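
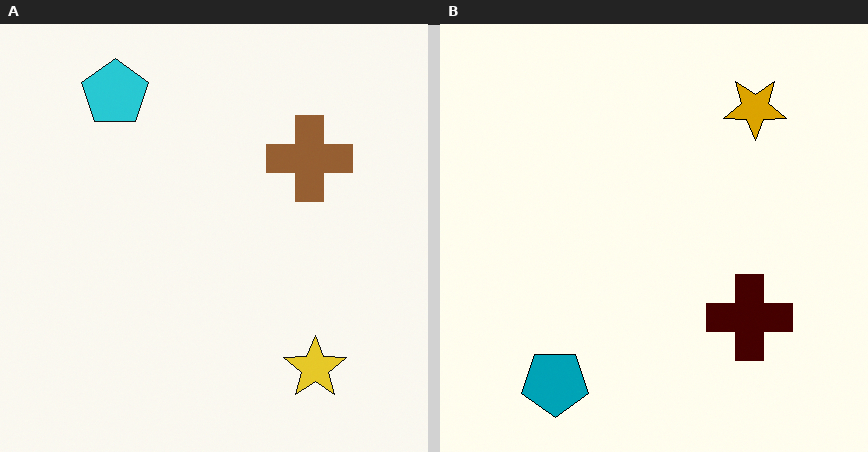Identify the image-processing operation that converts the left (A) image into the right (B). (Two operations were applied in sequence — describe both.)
This is the original image given much higher contrast, then flipped vertically (top ↔ bottom).

Tones are pushed away from mid-grey across the whole image — a global contrast change. The cyan pentagon is in the top-left of the left (A) image and the bottom-left of the right (B) — shapes on opposite sides of the horizontal midline have swapped in a mirror flip.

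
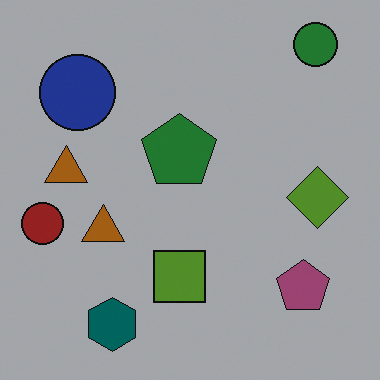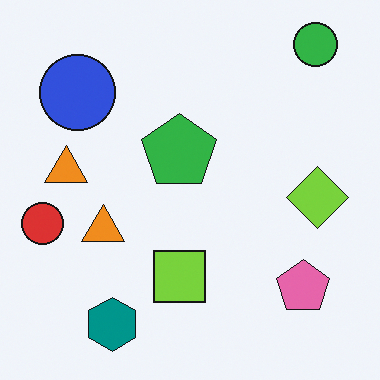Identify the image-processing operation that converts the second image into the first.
The transformation is: substantially darkened.

Every pixel — background and shapes alike — is uniformly darkened.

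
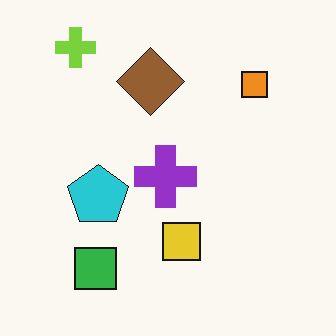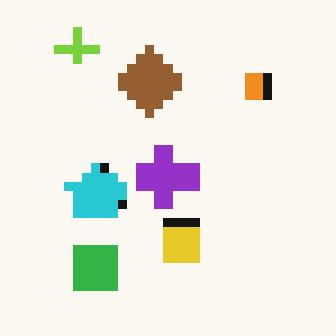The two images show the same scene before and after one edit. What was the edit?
The transformation is: coarsely pixelated.

Shapes are reduced to large square blocks; fine edges and outlines are lost — a downscale-then-upscale (mosaic) effect.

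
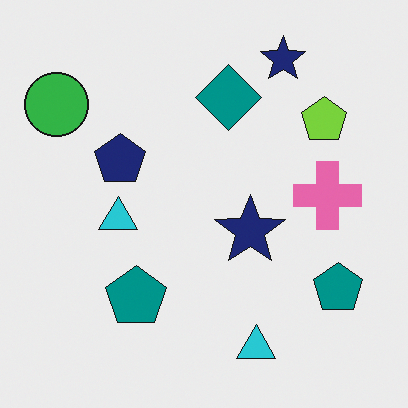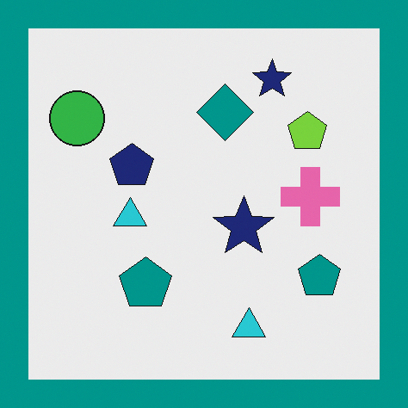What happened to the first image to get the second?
The transformation is: framed with a teal border.

A solid teal frame runs around the edge of the second image, with the content slightly shrunk inside it.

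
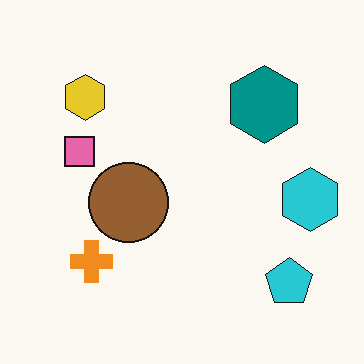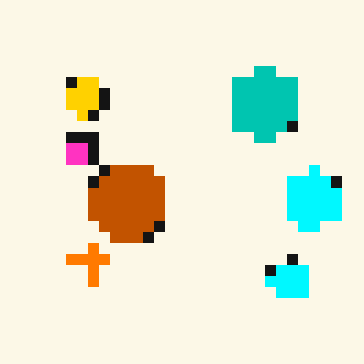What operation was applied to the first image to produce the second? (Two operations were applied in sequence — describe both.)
This is the original image coarsely pixelated, then made much more vivid (saturation change).

Shapes are reduced to large square blocks; fine edges and outlines are lost — a downscale-then-upscale (mosaic) effect. All colors are more vivid — a global saturation change.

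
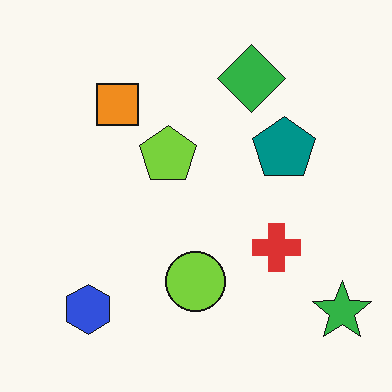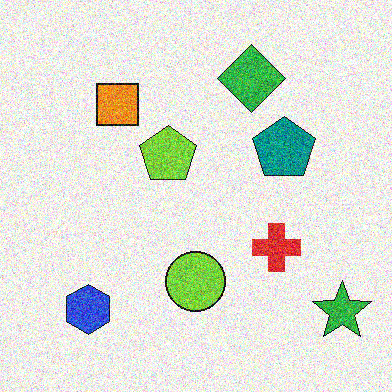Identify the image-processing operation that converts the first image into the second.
It was degraded with strong gaussian noise.

Random speckle covers the whole image, including the flat background.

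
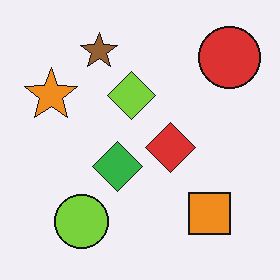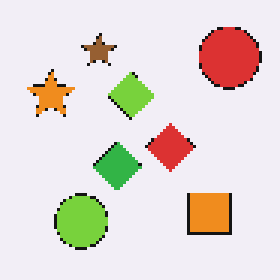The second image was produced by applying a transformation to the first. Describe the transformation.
The second image is the first lightly pixelated (a mild mosaic effect).

Shapes are reduced to large square blocks; fine edges and outlines are lost — a downscale-then-upscale (mosaic) effect.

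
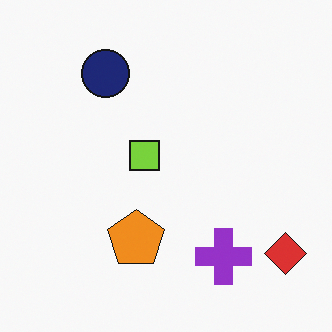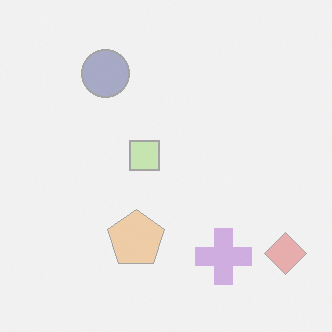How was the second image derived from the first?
Given much lower contrast.

Tones are pushed toward mid-grey across the whole image — a global contrast change.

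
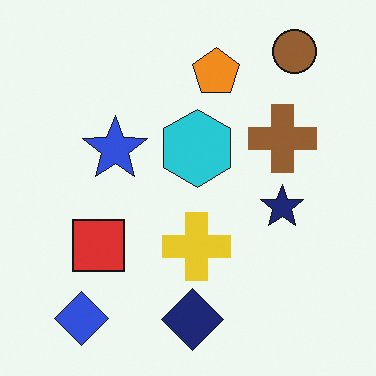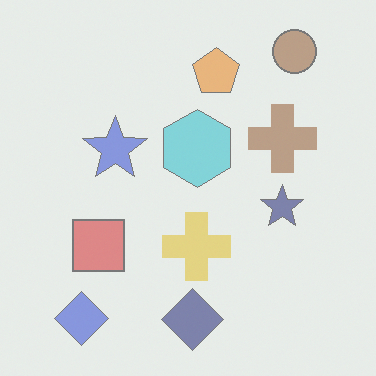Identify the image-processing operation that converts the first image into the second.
The second image is the first washed out (contrast reduced).

Tones are pushed toward mid-grey across the whole image — a global contrast change.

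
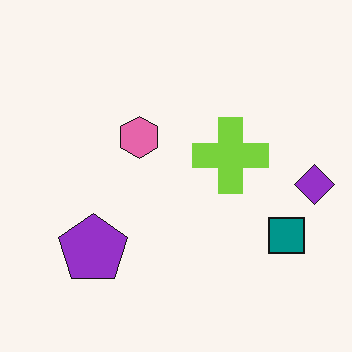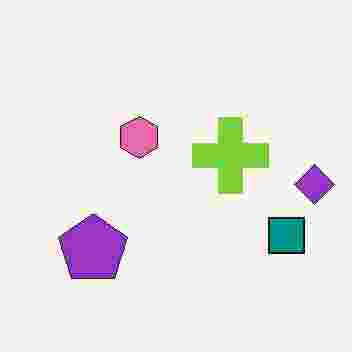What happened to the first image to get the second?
It was degraded with heavy JPEG compression.

Blocky 8×8 compression artifacts appear around shape edges and the flat background shows ringing — characteristic JPEG degradation.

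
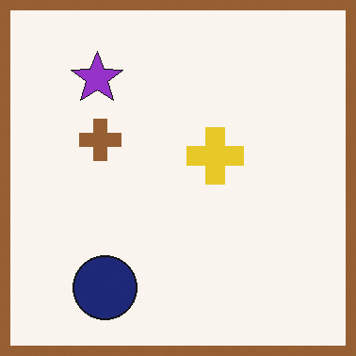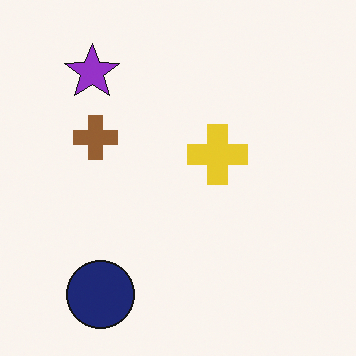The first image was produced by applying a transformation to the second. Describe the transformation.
The first image is the second framed with a brown border.

A solid brown frame runs around the edge of the first image, with the content slightly shrunk inside it.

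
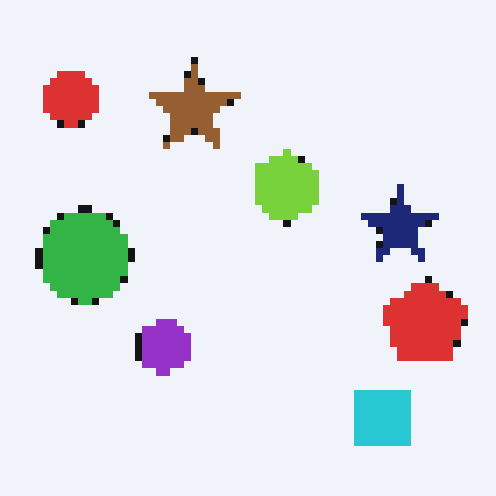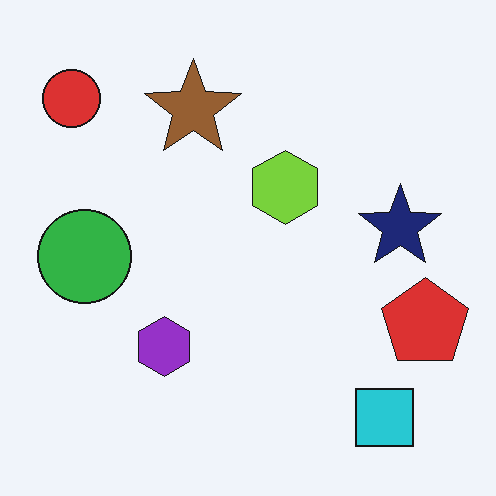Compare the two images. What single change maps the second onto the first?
It was pixelated into visible square blocks.

Shapes are reduced to large square blocks; fine edges and outlines are lost — a downscale-then-upscale (mosaic) effect.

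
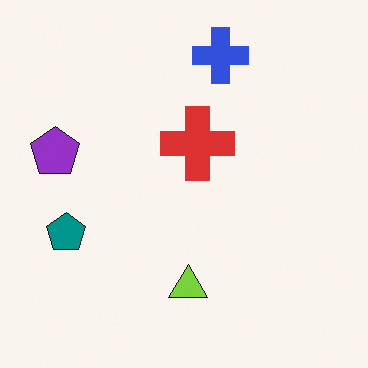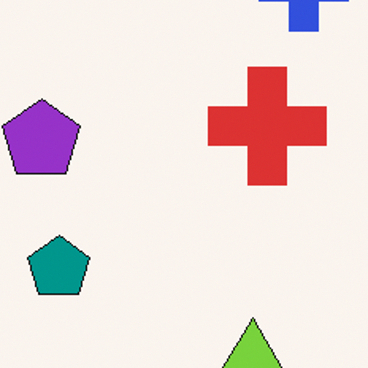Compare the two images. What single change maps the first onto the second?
It was cropped slightly and scaled back up.

The visible shapes are larger and the field of view is narrower; shapes near the original edges may be partly or wholly outside the frame — a crop-and-rescale.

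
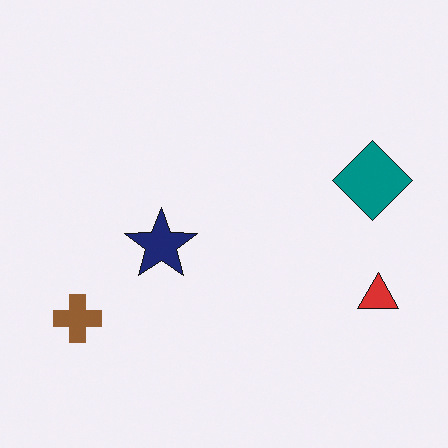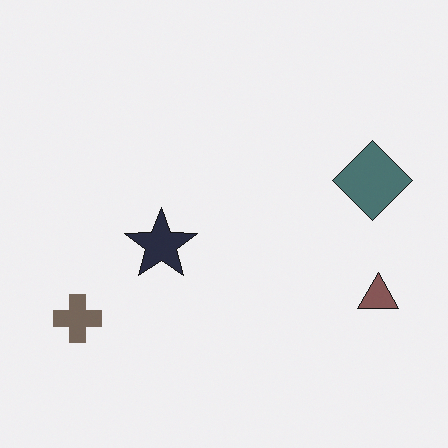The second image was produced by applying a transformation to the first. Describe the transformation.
The second image is the first heavily desaturated.

All colors are more muted and greyish — a global saturation change.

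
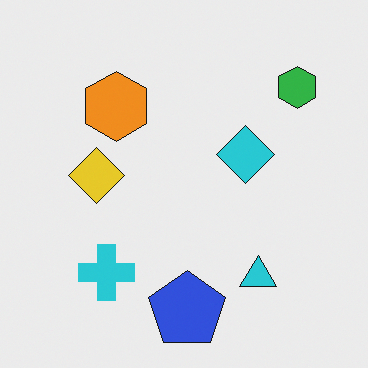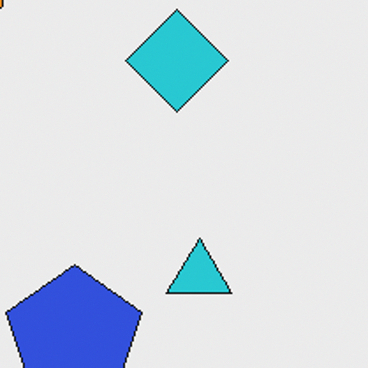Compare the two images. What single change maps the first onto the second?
The image was cropped tightly and scaled back up.

The visible shapes are larger and the field of view is narrower; shapes near the original edges may be partly or wholly outside the frame — a crop-and-rescale.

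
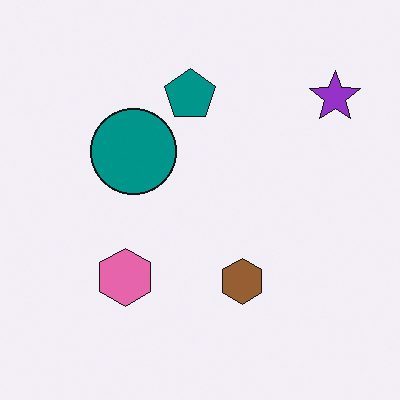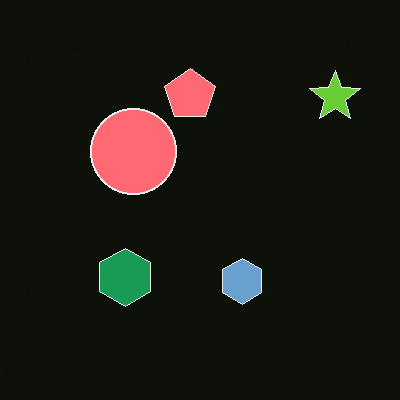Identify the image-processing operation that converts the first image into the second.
The image was color-inverted (negative).

The light background has become dark and every shape's color is its complement — a photographic negative.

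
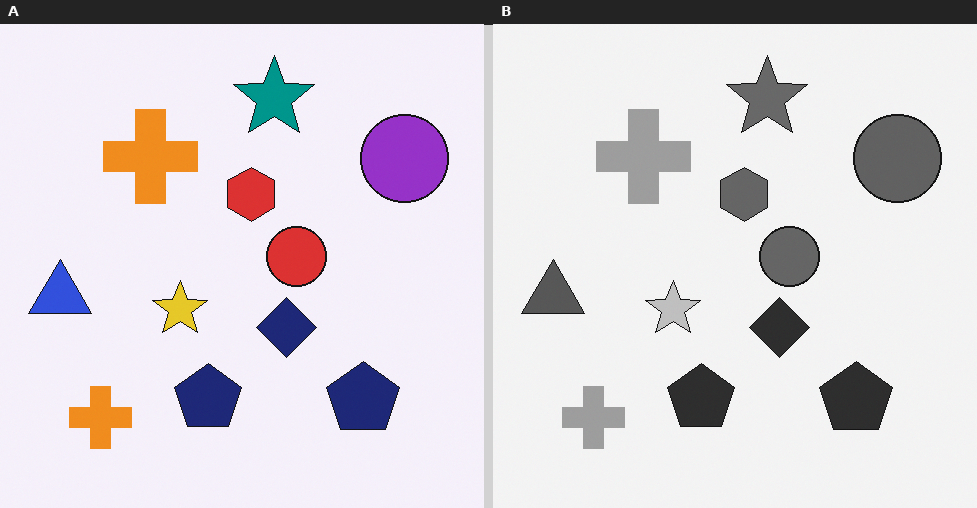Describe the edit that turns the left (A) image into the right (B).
This is the original image converted to grayscale.

All color is removed — every shape is now a shade of grey.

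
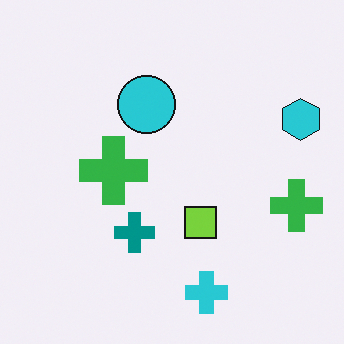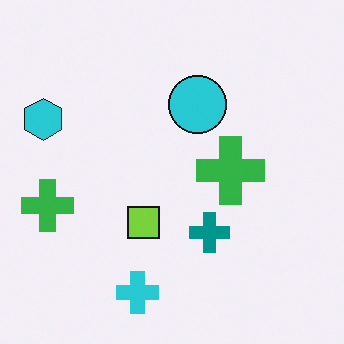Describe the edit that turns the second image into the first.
It was flipped horizontally (left ↔ right).

The cyan hexagon is in the left of the second image and the right of the first — shapes on opposite sides of the vertical midline have swapped in a mirror flip.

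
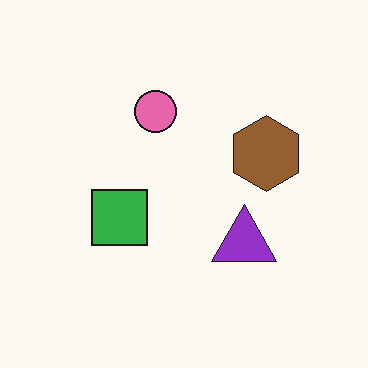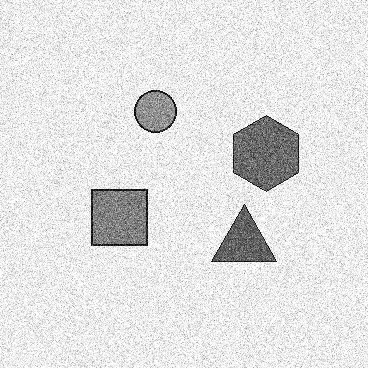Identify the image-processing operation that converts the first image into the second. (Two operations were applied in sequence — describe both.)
The second image is the first degraded with heavy additive noise, then converted to grayscale.

Random speckle covers the whole image, including the flat background. All color is removed — every shape is now a shade of grey.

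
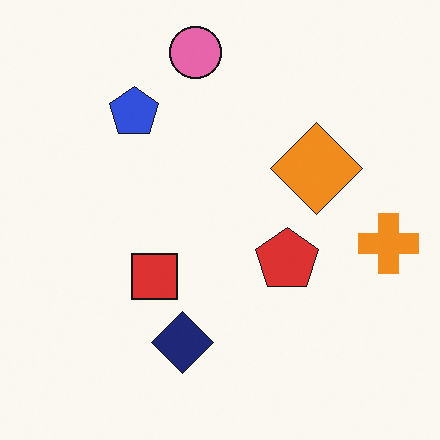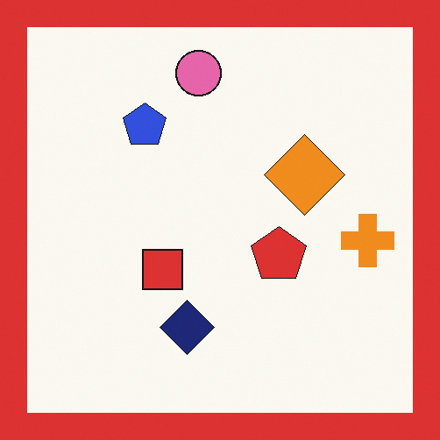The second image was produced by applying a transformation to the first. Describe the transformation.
The transformation is: framed with a red border.

A solid red frame runs around the edge of the second image, with the content slightly shrunk inside it.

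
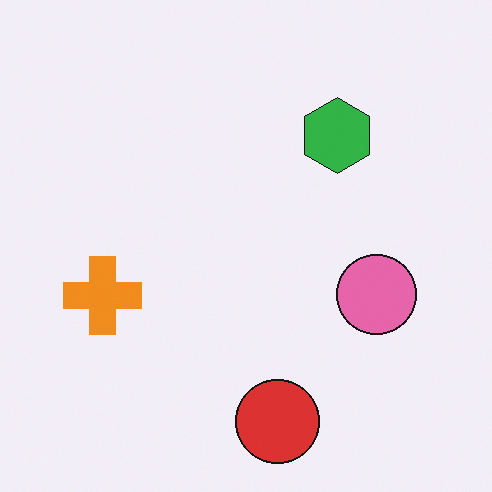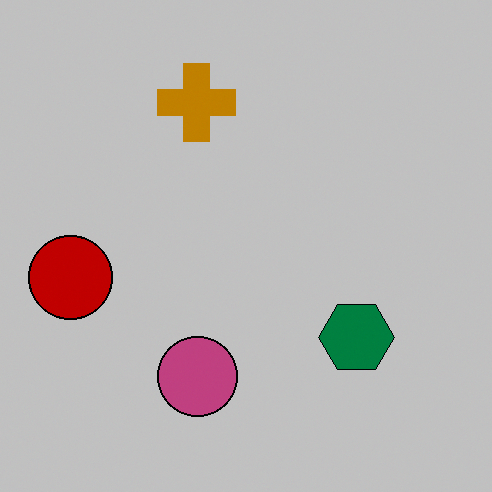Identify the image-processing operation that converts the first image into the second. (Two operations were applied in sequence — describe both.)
The image was rotated 90° clockwise, then heavily posterized to just a handful of flat colors.

The red circle sits in the bottom of the first image and the left of the second — consistent with a whole-image 90° clockwise rotation. Each flat color has snapped to a coarser quantized level — most visibly, the near-white background has dropped to a flat grey.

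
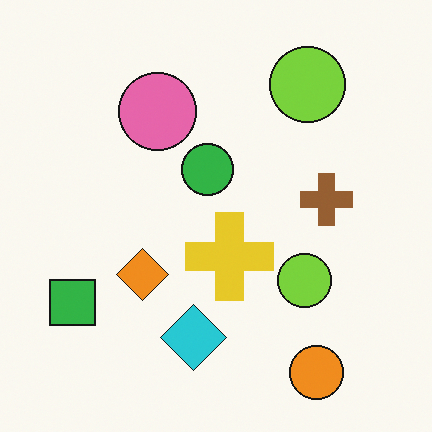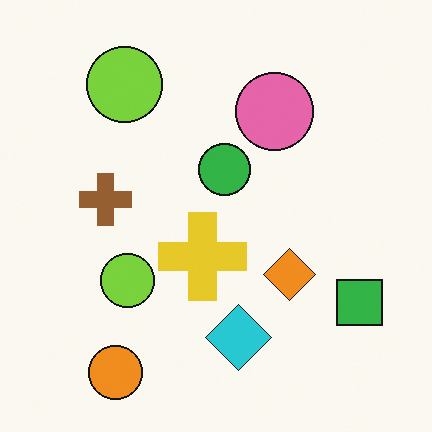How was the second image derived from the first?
It was flipped horizontally (left ↔ right).

The green square is in the bottom-left of the first image and the bottom-right of the second — shapes on opposite sides of the vertical midline have swapped in a mirror flip.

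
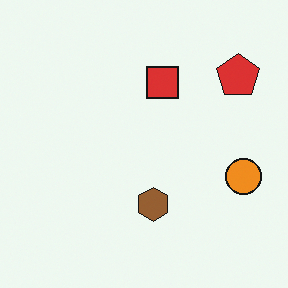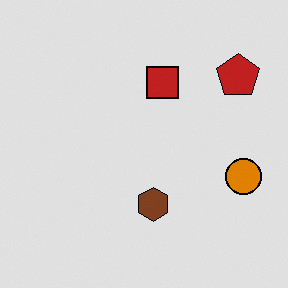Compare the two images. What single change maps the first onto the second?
The transformation is: posterized to a reduced palette.

Each flat color has snapped to a coarser quantized level — most visibly, the near-white background has dropped to a flat grey.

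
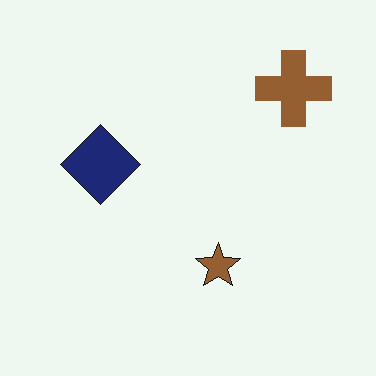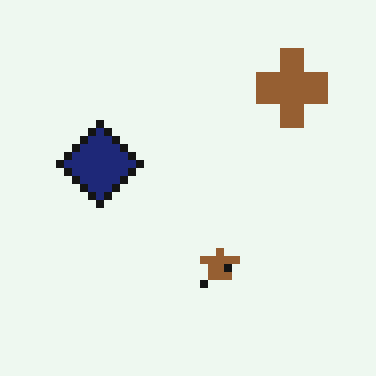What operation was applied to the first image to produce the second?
The second image is the first moderately pixelated.

Shapes are reduced to large square blocks; fine edges and outlines are lost — a downscale-then-upscale (mosaic) effect.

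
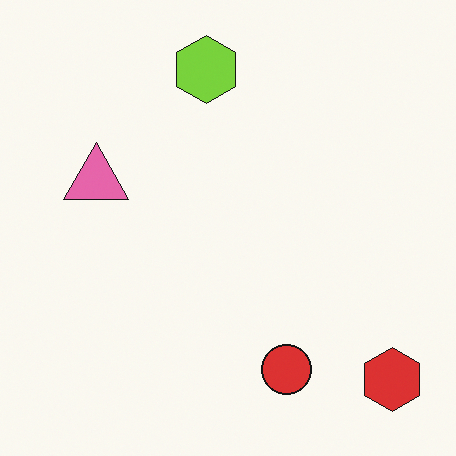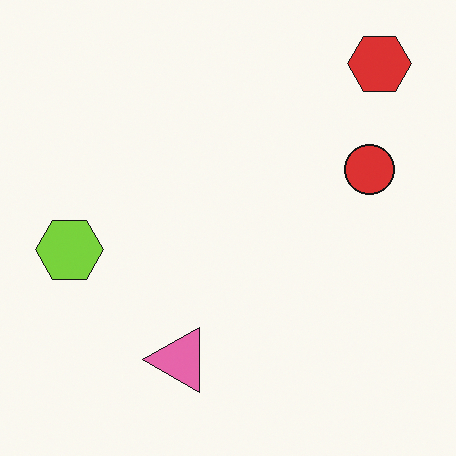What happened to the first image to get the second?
It was rotated 90° counter-clockwise.

The red hexagon sits in the bottom-right of the first image and the top-right of the second — consistent with a whole-image 90° counter-clockwise rotation.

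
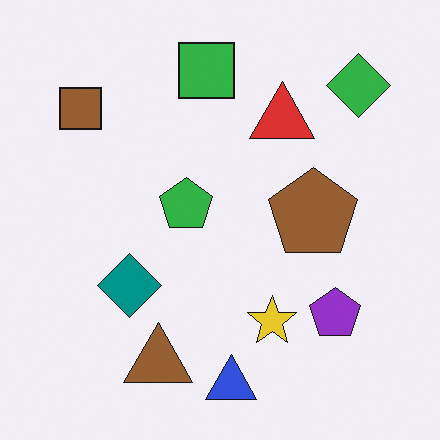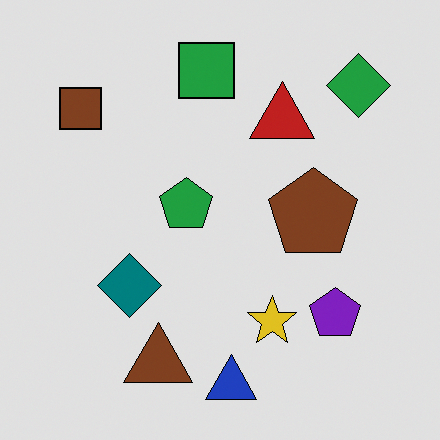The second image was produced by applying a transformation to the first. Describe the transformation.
It was posterized to a reduced palette.

Each flat color has snapped to a coarser quantized level — most visibly, the near-white background has dropped to a flat grey.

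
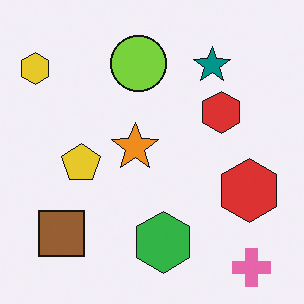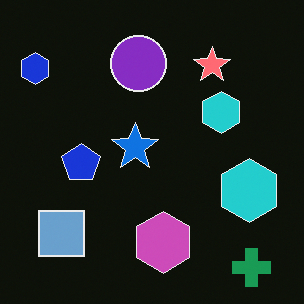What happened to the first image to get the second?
The image was color-inverted (negative).

The light background has become dark and every shape's color is its complement — a photographic negative.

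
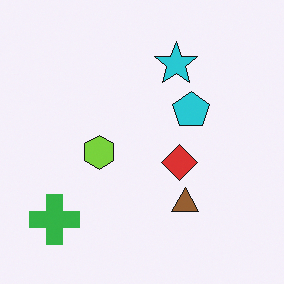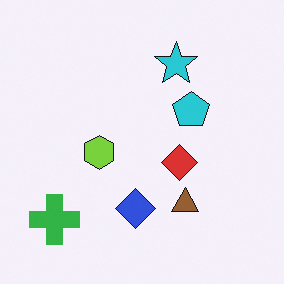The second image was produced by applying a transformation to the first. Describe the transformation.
This is the original image overlaid with an additional blue diamond.

A blue diamond appears in the second image that is absent from the first.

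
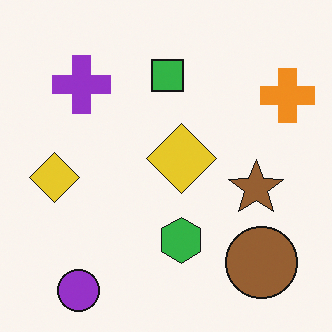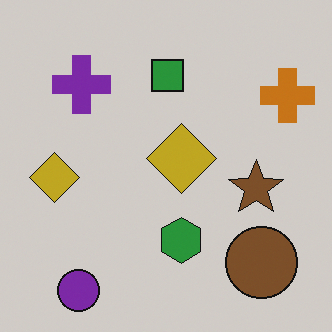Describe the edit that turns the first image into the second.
This is the original image darkened a little.

Every pixel — background and shapes alike — is uniformly darkened.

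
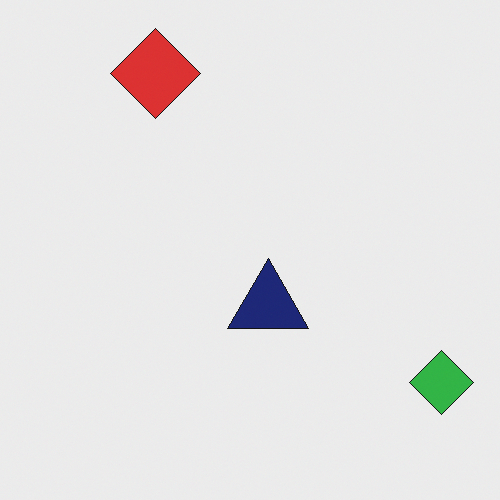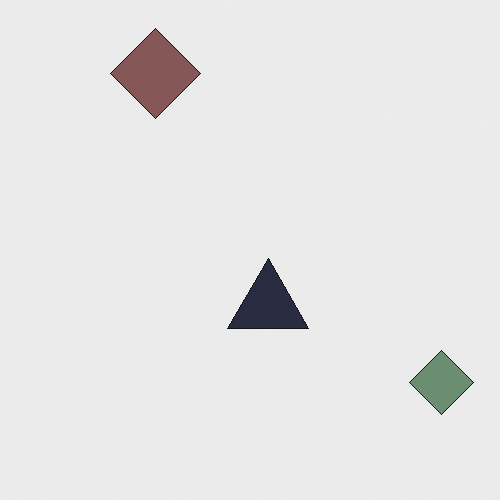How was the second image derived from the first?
The transformation is: heavily desaturated.

All colors are more muted and greyish — a global saturation change.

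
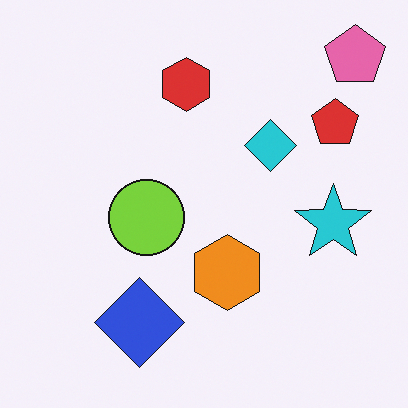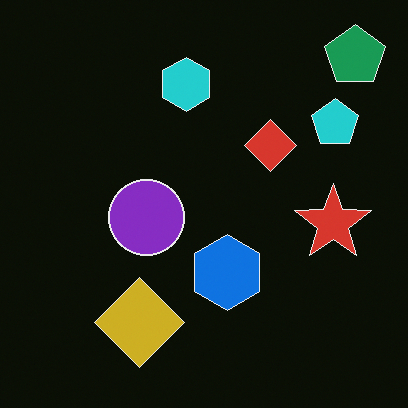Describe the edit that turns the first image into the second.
The transformation is: color-inverted (negative).

The light background has become dark and every shape's color is its complement — a photographic negative.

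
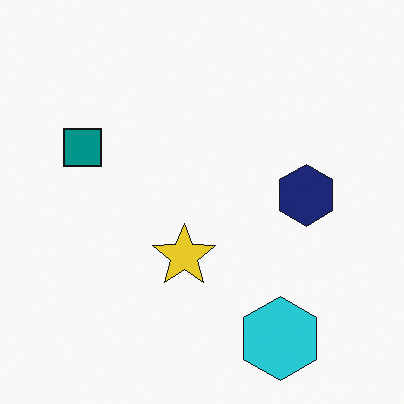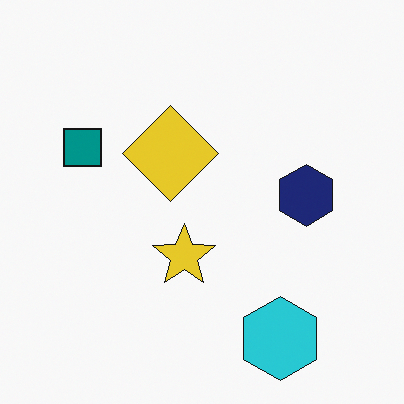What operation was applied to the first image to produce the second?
It was overlaid with an additional yellow diamond.

A yellow diamond appears in the second image that is absent from the first.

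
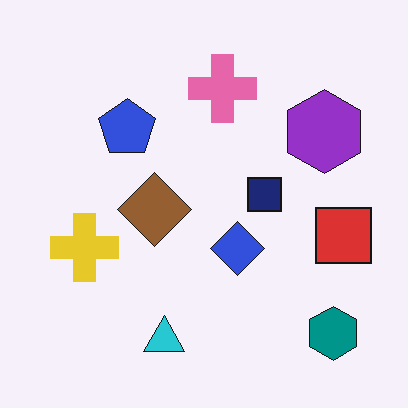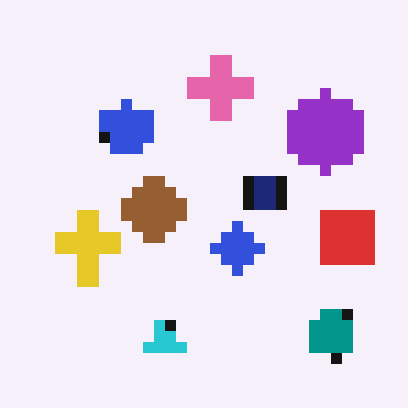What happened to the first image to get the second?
Heavily pixelated into large blocks.

Shapes are reduced to large square blocks; fine edges and outlines are lost — a downscale-then-upscale (mosaic) effect.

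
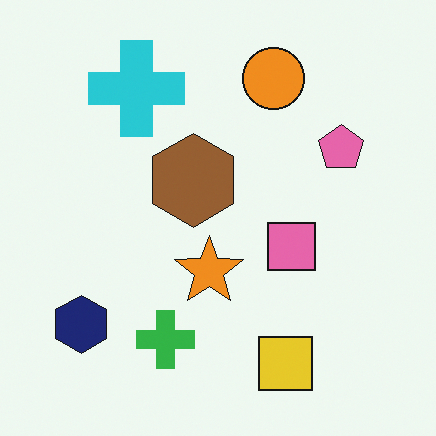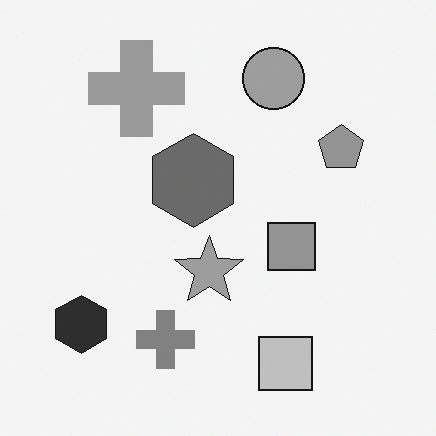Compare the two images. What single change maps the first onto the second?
Converted to grayscale.

All color is removed — every shape is now a shade of grey.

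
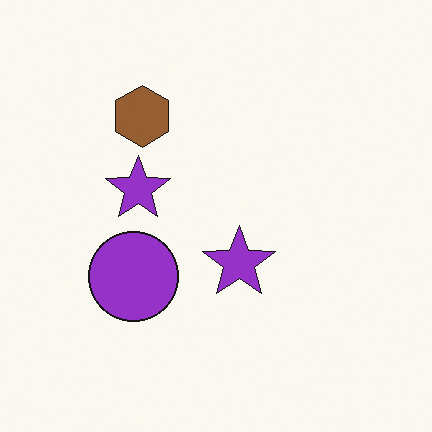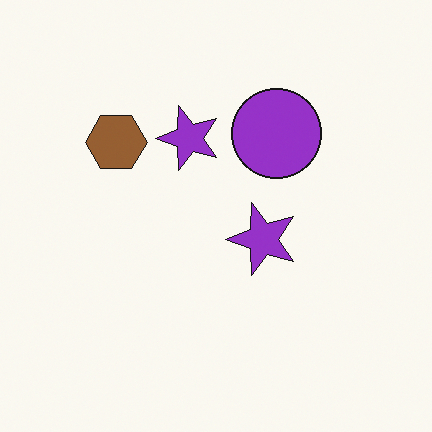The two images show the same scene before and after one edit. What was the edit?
The second image is the first transposed (reflected across the top-left ↔ bottom-right diagonal).

Shapes have swapped their row and column positions — what was in the top-right is now in the bottom-left — a diagonal reflection.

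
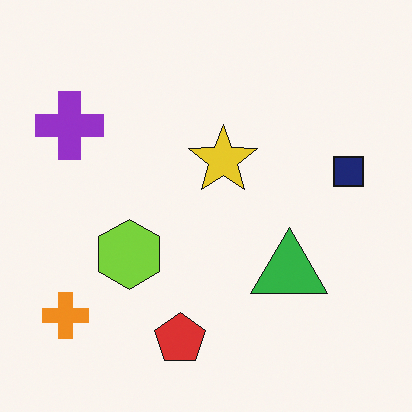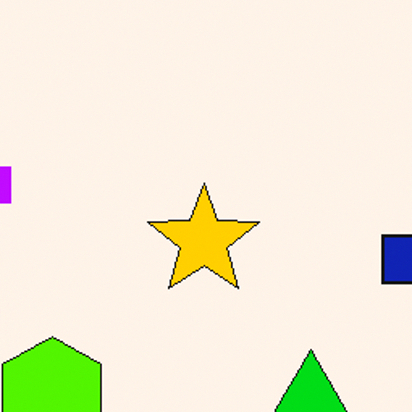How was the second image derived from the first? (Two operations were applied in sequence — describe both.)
The transformation is: cropped to a modestly smaller region and rescaled, then heavily oversaturated.

The visible shapes are larger and the field of view is narrower; shapes near the original edges may be partly or wholly outside the frame — a crop-and-rescale. All colors are more vivid — a global saturation change.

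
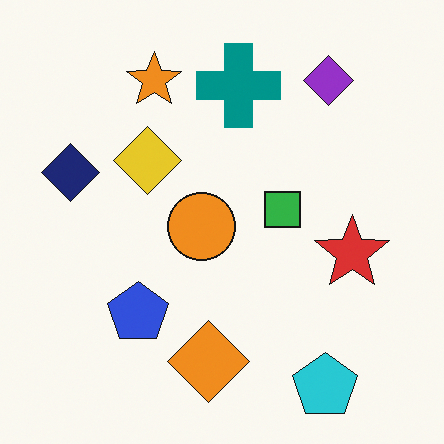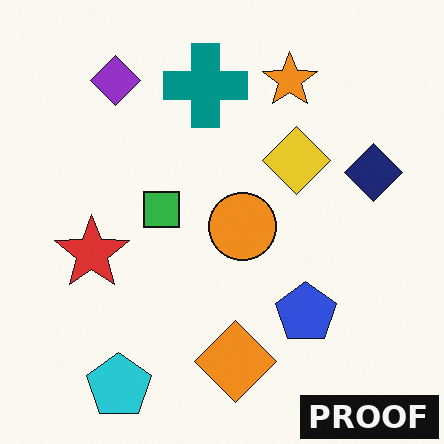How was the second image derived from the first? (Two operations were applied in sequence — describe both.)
Flipped horizontally (left ↔ right), then watermarked with the text "PROOF" in the lower-right corner.

The navy diamond is in the left of the first image and the right of the second — shapes on opposite sides of the vertical midline have swapped in a mirror flip. A dark label reading "PROOF" appears in the lower-right corner.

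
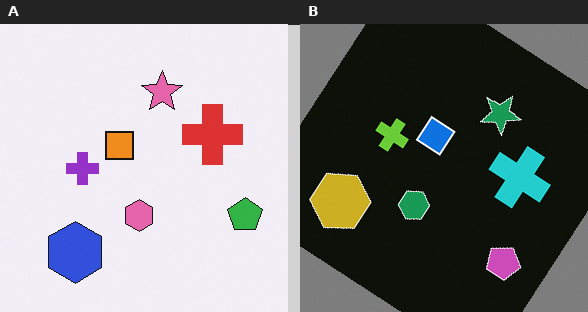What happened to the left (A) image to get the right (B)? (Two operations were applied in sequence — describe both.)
Rotated clockwise by a large amount — several tens of degrees, then color-inverted (negative).

Every shape is tilted by the same angle and the image corners show triangular fill wedges — a whole-image rotation by a non-right angle. The light background has become dark and every shape's color is its complement — a photographic negative.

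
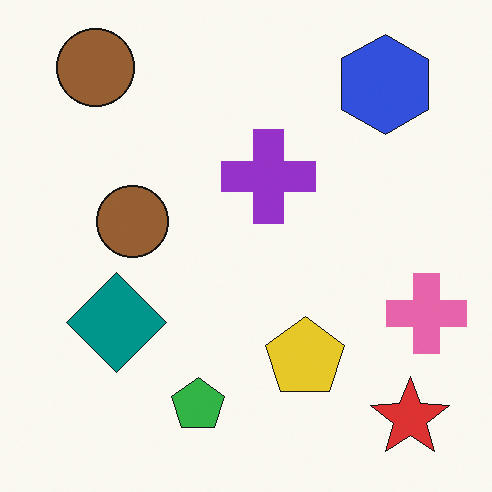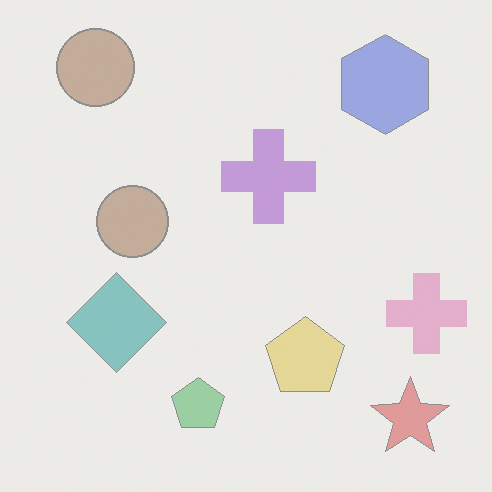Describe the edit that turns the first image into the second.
The second image is the first given much lower contrast.

Tones are pushed toward mid-grey across the whole image — a global contrast change.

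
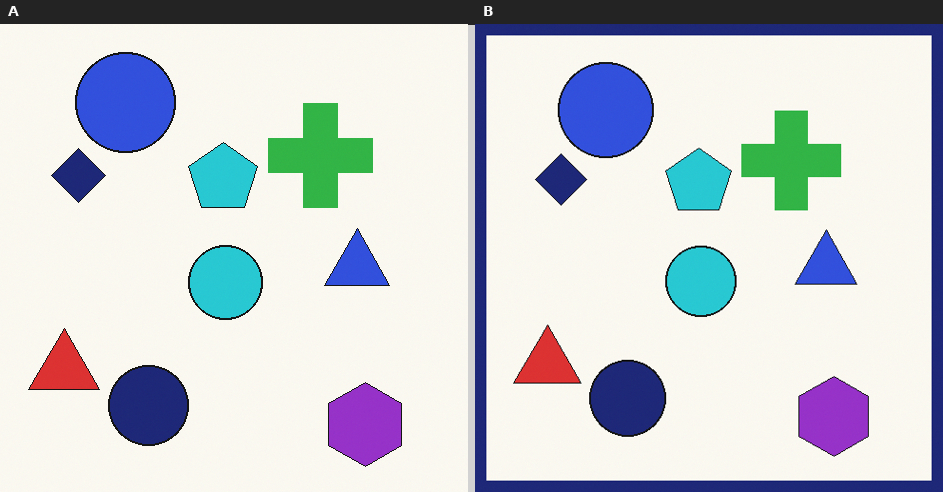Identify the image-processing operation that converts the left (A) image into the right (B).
This is the original image framed with a navy border.

A solid navy frame runs around the edge of the right (B) image, with the content slightly shrunk inside it.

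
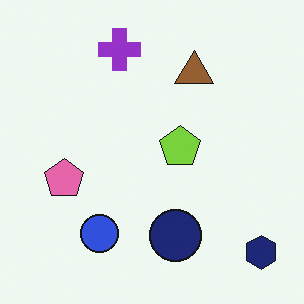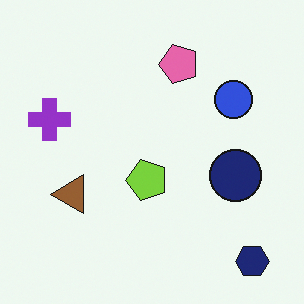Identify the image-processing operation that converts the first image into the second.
This is the original image transposed (reflected across the top-left ↔ bottom-right diagonal).

Shapes have swapped their row and column positions — what was in the top-right is now in the bottom-left — a diagonal reflection.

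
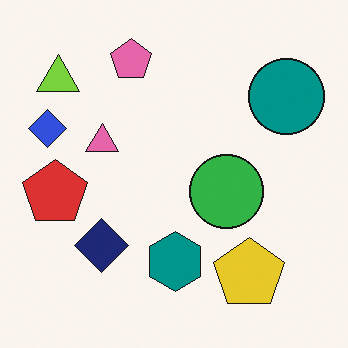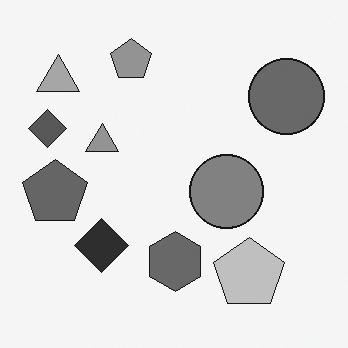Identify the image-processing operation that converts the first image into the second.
The second image is the first converted to grayscale.

All color is removed — every shape is now a shade of grey.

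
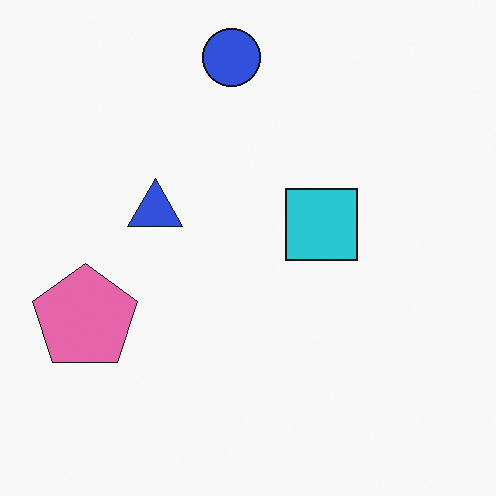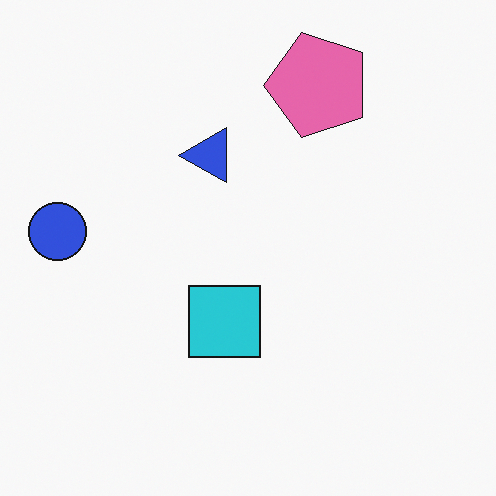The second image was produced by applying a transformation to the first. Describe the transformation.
The second image is the first transposed (reflected across the top-left ↔ bottom-right diagonal).

Shapes have swapped their row and column positions — what was in the top-right is now in the bottom-left — a diagonal reflection.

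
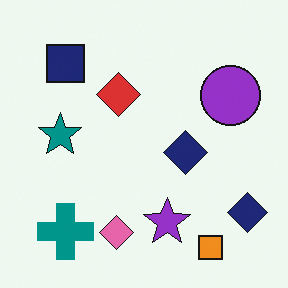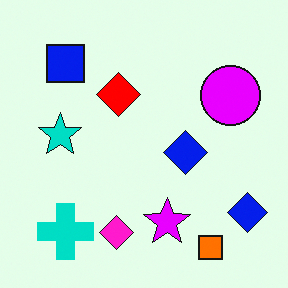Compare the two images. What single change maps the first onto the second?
The transformation is: made much more vivid (saturation change).

All colors are more vivid — a global saturation change.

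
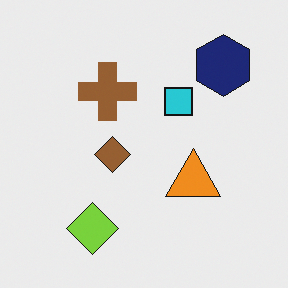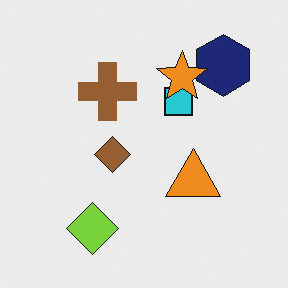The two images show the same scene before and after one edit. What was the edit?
This is the original image overlaid with an additional orange star.

An orange star appears in the second image that is absent from the first.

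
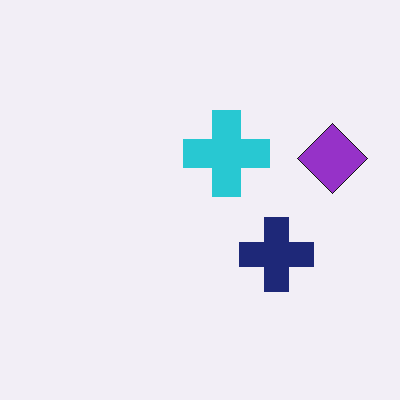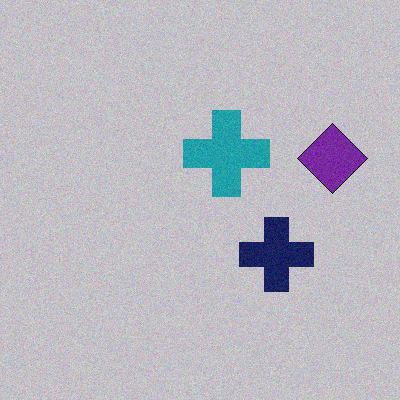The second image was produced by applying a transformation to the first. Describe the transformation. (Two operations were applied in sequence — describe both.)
It was slightly darkened, then degraded with a light layer of grain.

Every pixel — background and shapes alike — is uniformly darkened. Random speckle covers the whole image, including the flat background.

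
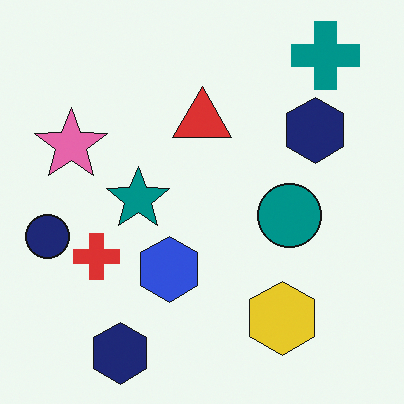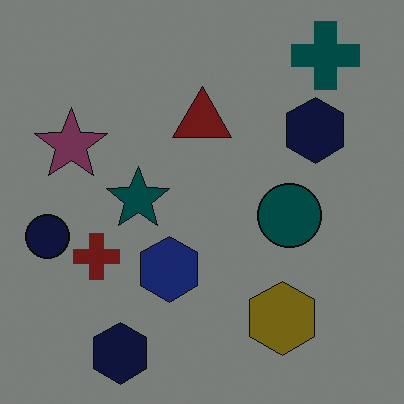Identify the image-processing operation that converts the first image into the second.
It was substantially darkened.

Every pixel — background and shapes alike — is uniformly darkened.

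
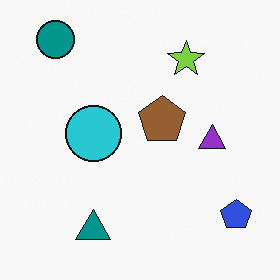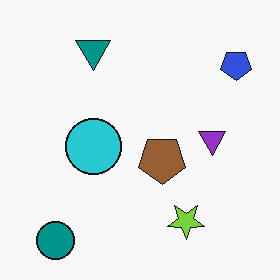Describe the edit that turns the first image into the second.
The second image is the first flipped vertically (top ↔ bottom).

The teal circle is in the top-left of the first image and the bottom-left of the second — shapes on opposite sides of the horizontal midline have swapped in a mirror flip.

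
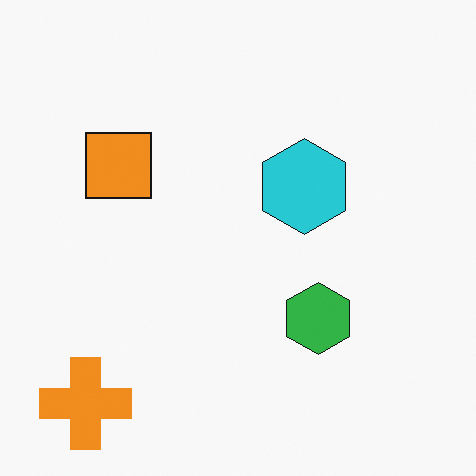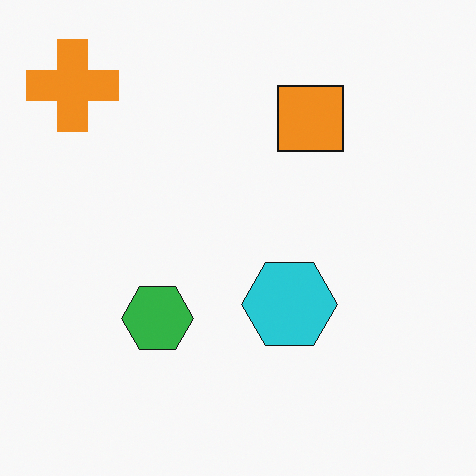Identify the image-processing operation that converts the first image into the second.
This is the original image rotated 90° clockwise.

The orange cross sits in the bottom-left of the first image and the top-left of the second — consistent with a whole-image 90° clockwise rotation.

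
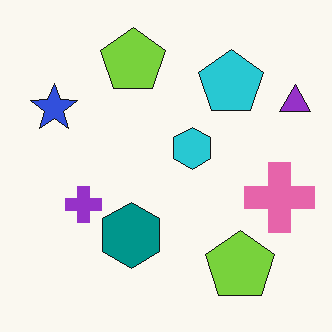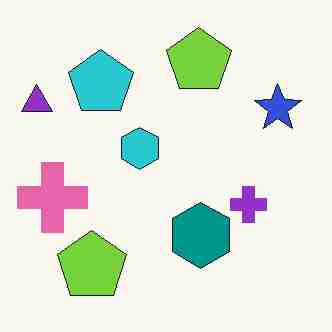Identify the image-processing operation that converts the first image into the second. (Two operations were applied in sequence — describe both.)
Flipped horizontally (left ↔ right), then heavily JPEG-compressed with obvious blocking artifacts.

The purple triangle is in the top-right of the first image and the top-left of the second — shapes on opposite sides of the vertical midline have swapped in a mirror flip. Blocky 8×8 compression artifacts appear around shape edges and the flat background shows ringing — characteristic JPEG degradation.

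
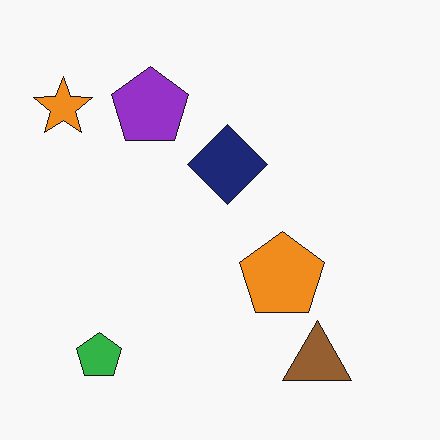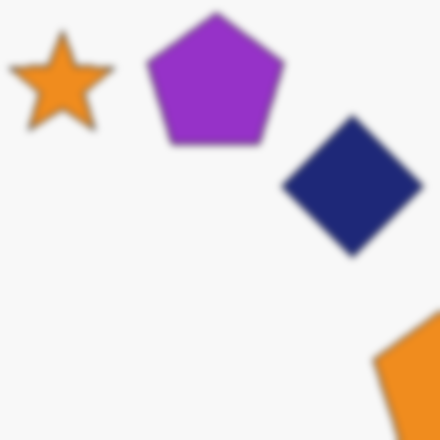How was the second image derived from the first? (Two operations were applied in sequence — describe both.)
It was cropped tightly and scaled back up, then moderately blurred.

The visible shapes are larger and the field of view is narrower; shapes near the original edges may be partly or wholly outside the frame — a crop-and-rescale. Shape edges and outlines are uniformly softened across the whole image.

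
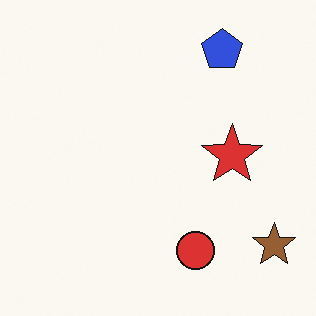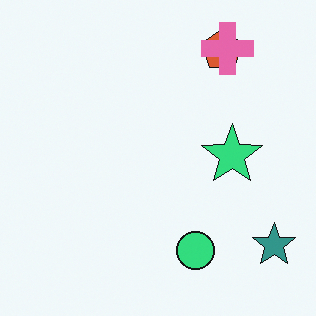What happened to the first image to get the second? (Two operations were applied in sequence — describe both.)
It was hue-shifted through roughly a third of the color wheel, then overlaid with an additional pink cross.

Every shape's color has rotated by the same amount around the hue wheel — a uniform hue shift. A pink cross appears in the second image that is absent from the first.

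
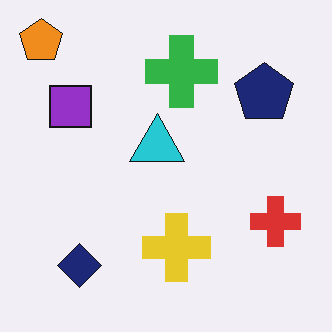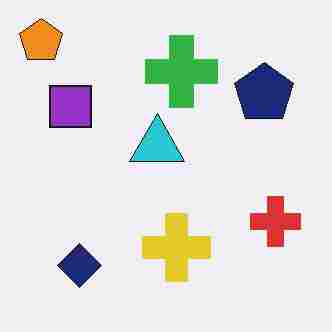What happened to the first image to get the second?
The transformation is: degraded with heavy JPEG compression.

Blocky 8×8 compression artifacts appear around shape edges and the flat background shows ringing — characteristic JPEG degradation.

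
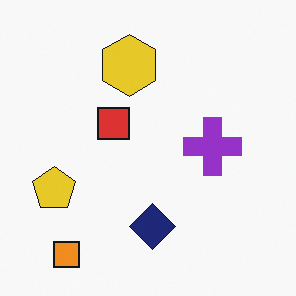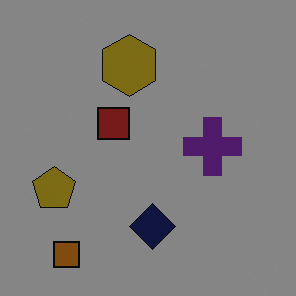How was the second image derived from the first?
This is the original image substantially darkened.

Every pixel — background and shapes alike — is uniformly darkened.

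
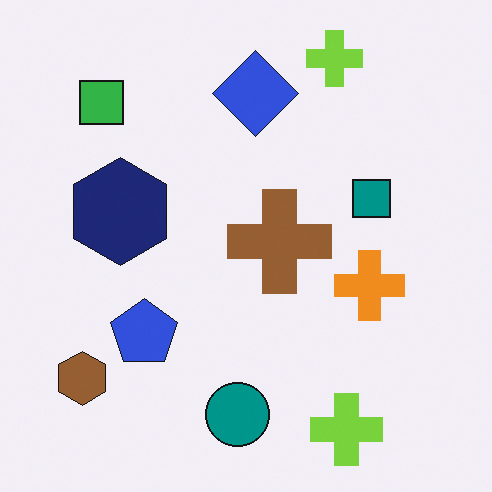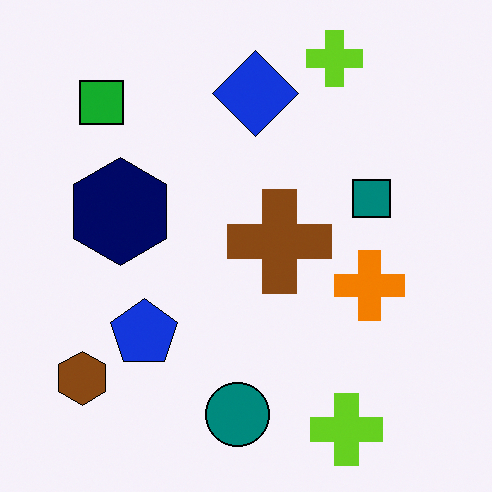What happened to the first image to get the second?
Given slightly increased contrast.

Tones are pushed away from mid-grey across the whole image — a global contrast change.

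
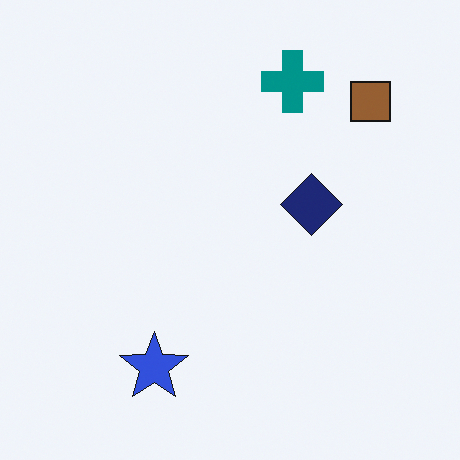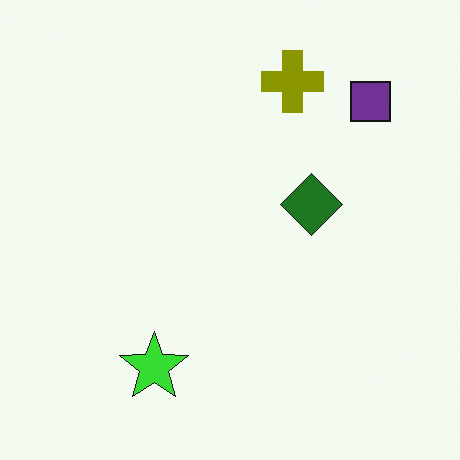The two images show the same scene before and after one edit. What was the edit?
It was hue-shifted by a large amount.

Every shape's color has rotated by the same amount around the hue wheel — a uniform hue shift.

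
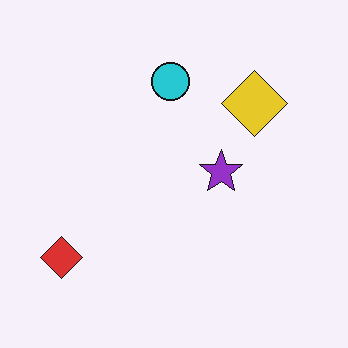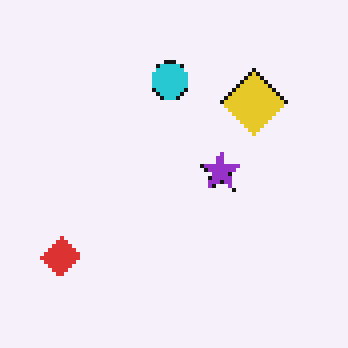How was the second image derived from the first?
Lightly pixelated (a mild mosaic effect).

Shapes are reduced to large square blocks; fine edges and outlines are lost — a downscale-then-upscale (mosaic) effect.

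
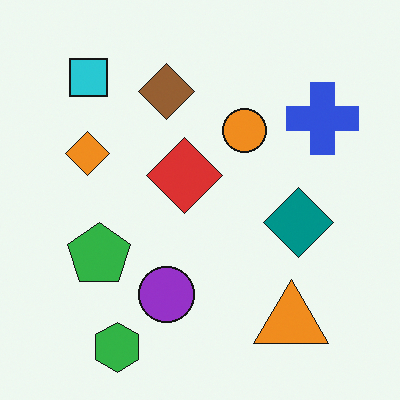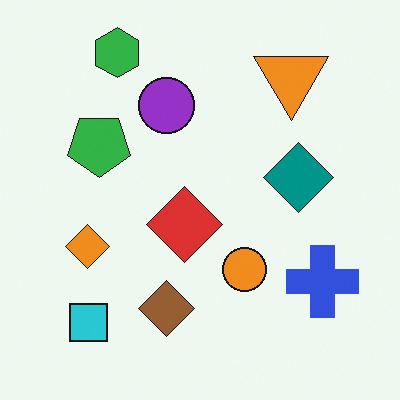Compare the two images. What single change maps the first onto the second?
The image was flipped vertically (top ↔ bottom).

The green hexagon is in the bottom-left of the first image and the top-left of the second — shapes on opposite sides of the horizontal midline have swapped in a mirror flip.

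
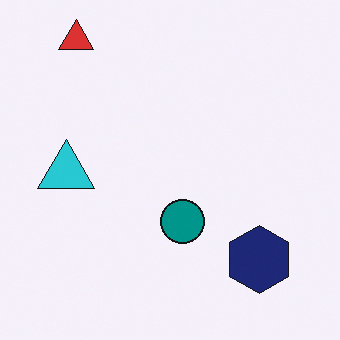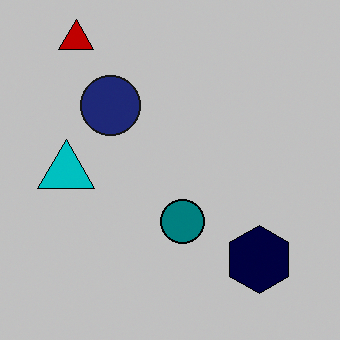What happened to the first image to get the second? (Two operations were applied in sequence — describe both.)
This is the original image heavily posterized to just a handful of flat colors, then overlaid with an additional navy circle.

Each flat color has snapped to a coarser quantized level — most visibly, the near-white background has dropped to a flat grey. A navy circle appears in the second image that is absent from the first.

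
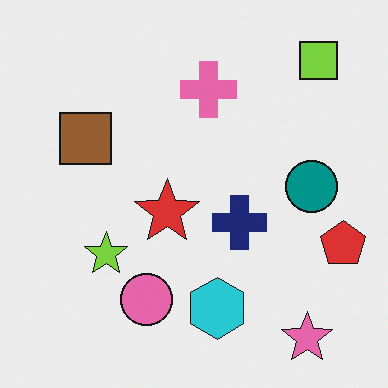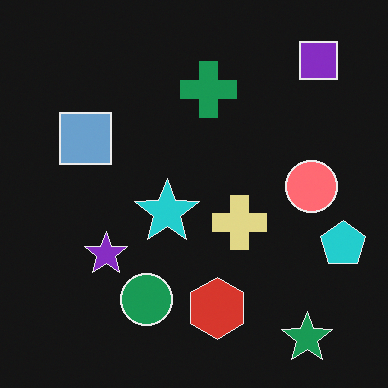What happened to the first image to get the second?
The image was color-inverted (negative).

The light background has become dark and every shape's color is its complement — a photographic negative.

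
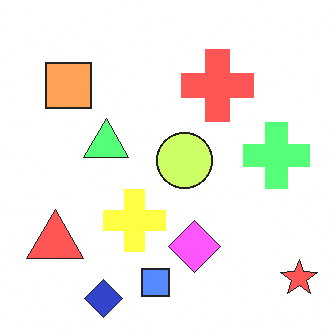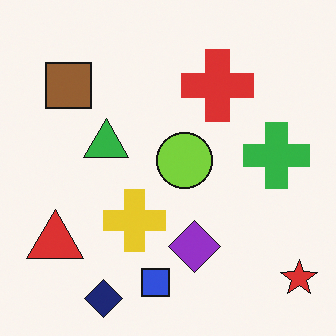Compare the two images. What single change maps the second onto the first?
The first image is the second brightened a lot.

Every pixel — background and shapes alike — is uniformly brightened.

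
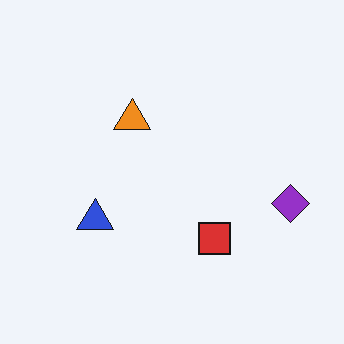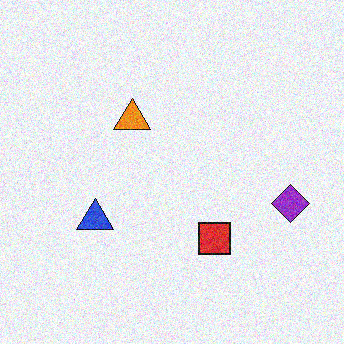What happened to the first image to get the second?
The second image is the first degraded with moderate additive noise.

Random speckle covers the whole image, including the flat background.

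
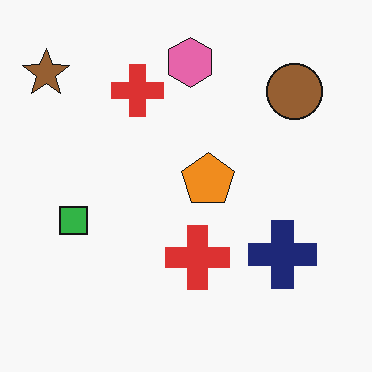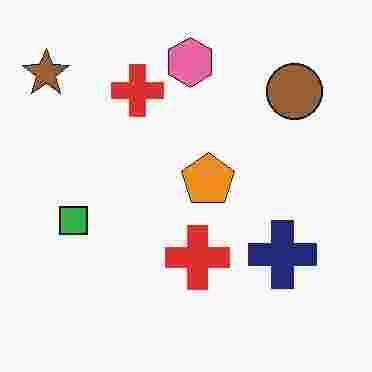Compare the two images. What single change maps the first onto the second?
This is the original image degraded with heavy JPEG compression.

Blocky 8×8 compression artifacts appear around shape edges and the flat background shows ringing — characteristic JPEG degradation.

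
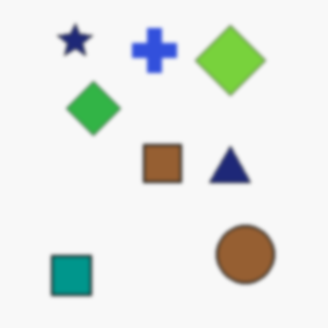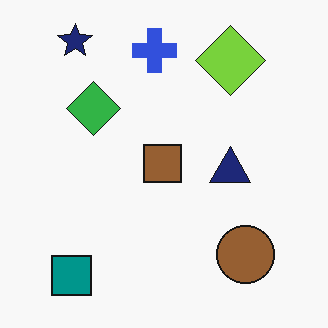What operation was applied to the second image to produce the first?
The image was given a subtle gaussian blur.

Shape edges and outlines are uniformly softened across the whole image.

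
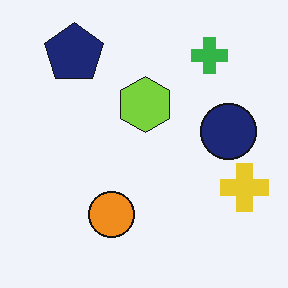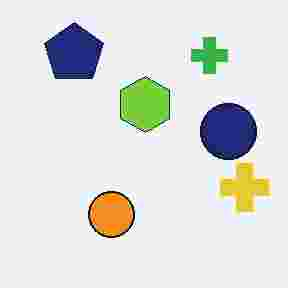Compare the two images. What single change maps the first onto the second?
This is the original image heavily JPEG-compressed with obvious blocking artifacts.

Blocky 8×8 compression artifacts appear around shape edges and the flat background shows ringing — characteristic JPEG degradation.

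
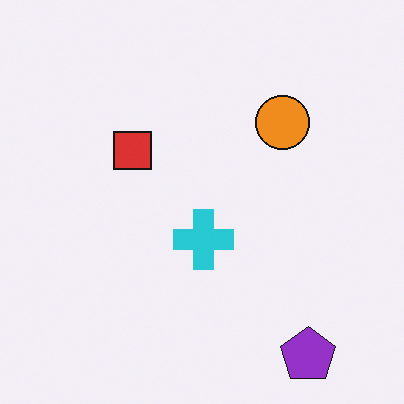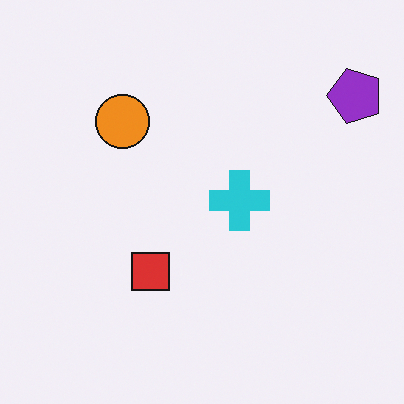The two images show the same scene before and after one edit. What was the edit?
The second image is the first rotated 90° counter-clockwise.

The purple pentagon sits in the bottom-right of the first image and the top-right of the second — consistent with a whole-image 90° counter-clockwise rotation.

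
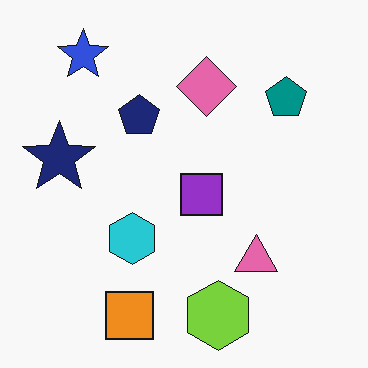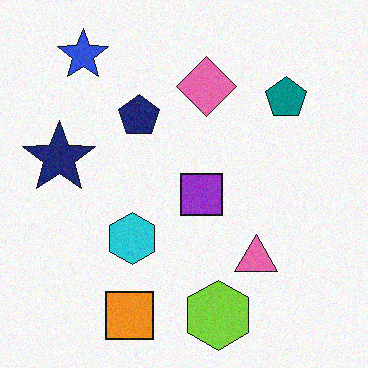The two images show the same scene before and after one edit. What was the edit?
The image was degraded with subtle gaussian noise.

Random speckle covers the whole image, including the flat background.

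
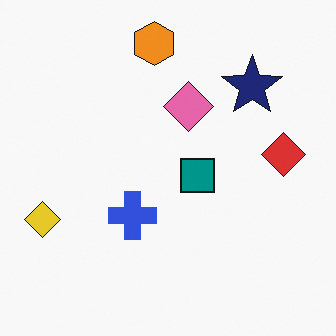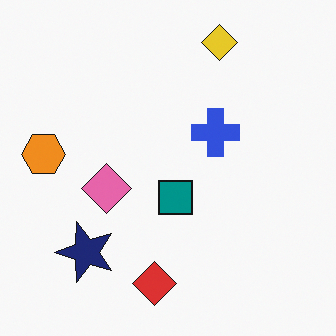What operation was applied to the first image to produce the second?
The second image is the first transposed (reflected across the top-left ↔ bottom-right diagonal).

Shapes have swapped their row and column positions — what was in the top-right is now in the bottom-left — a diagonal reflection.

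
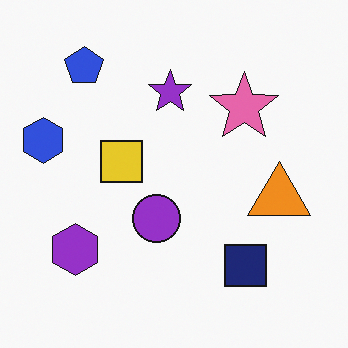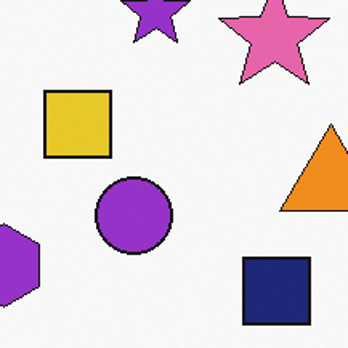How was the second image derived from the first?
The transformation is: cropped slightly and scaled back up.

The visible shapes are larger and the field of view is narrower; shapes near the original edges may be partly or wholly outside the frame — a crop-and-rescale.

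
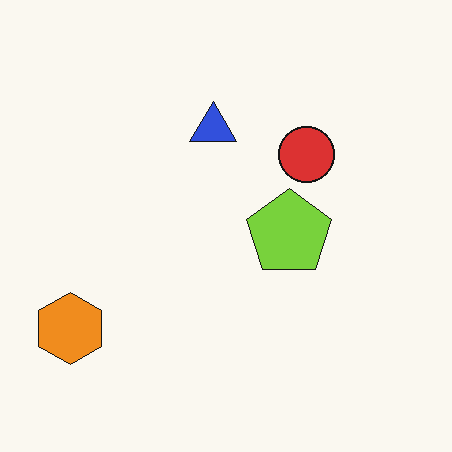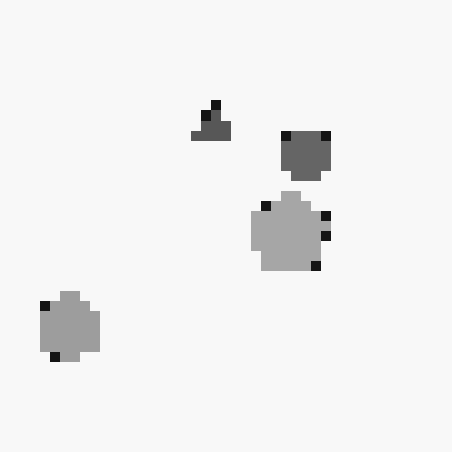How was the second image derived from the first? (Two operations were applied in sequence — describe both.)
The transformation is: converted to grayscale, then heavily pixelated into large blocks.

All color is removed — every shape is now a shade of grey. Shapes are reduced to large square blocks; fine edges and outlines are lost — a downscale-then-upscale (mosaic) effect.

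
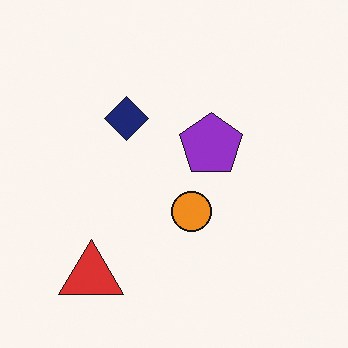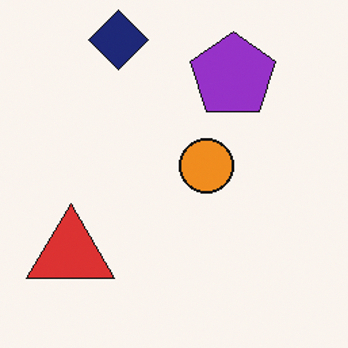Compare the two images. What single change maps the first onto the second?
Cropped to a modestly smaller region and rescaled.

The visible shapes are larger and the field of view is narrower; shapes near the original edges may be partly or wholly outside the frame — a crop-and-rescale.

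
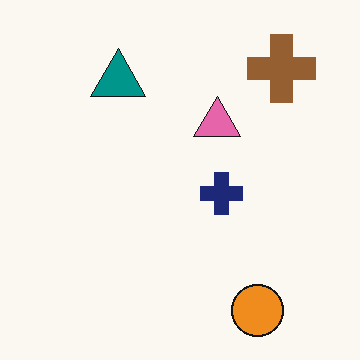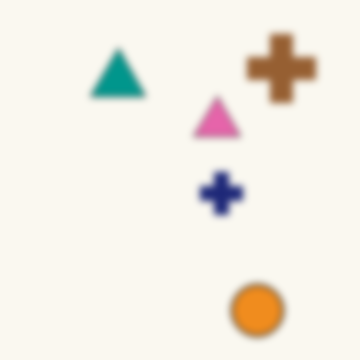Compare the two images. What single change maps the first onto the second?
The transformation is: noticeably gaussian-blurred.

Shape edges and outlines are uniformly softened across the whole image.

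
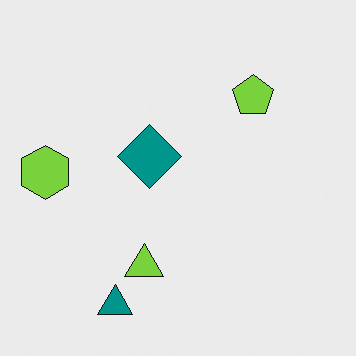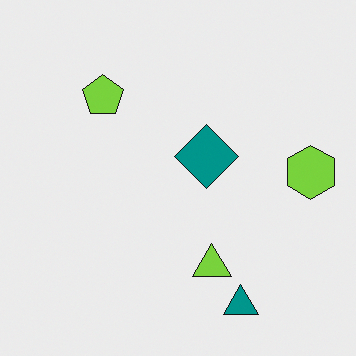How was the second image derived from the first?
Flipped horizontally (left ↔ right).

The lime hexagon is in the left of the first image and the right of the second — shapes on opposite sides of the vertical midline have swapped in a mirror flip.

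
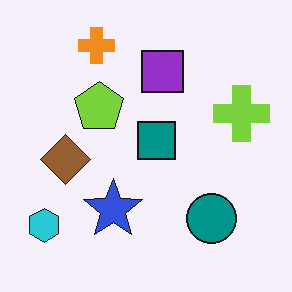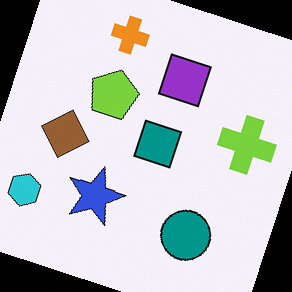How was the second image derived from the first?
It was rotated clockwise by a moderate amount.

Every shape is tilted by the same angle and the image corners show triangular fill wedges — a whole-image rotation by a non-right angle.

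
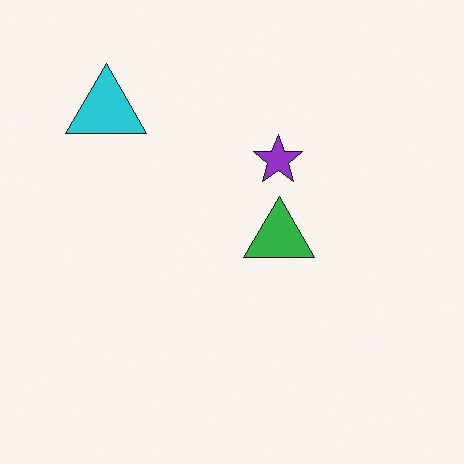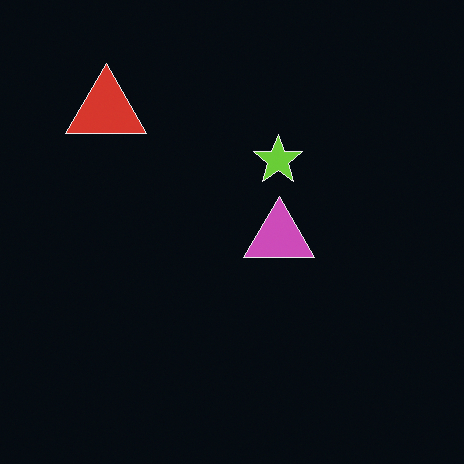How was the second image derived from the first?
Color-inverted (negative).

The light background has become dark and every shape's color is its complement — a photographic negative.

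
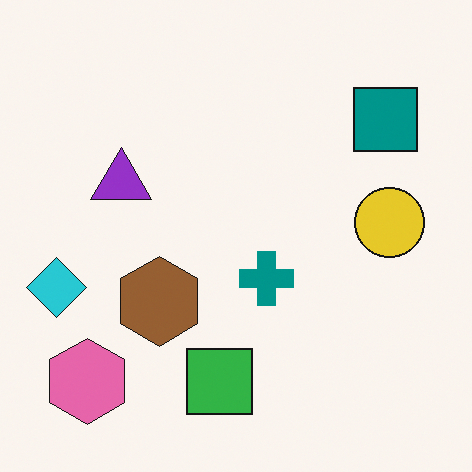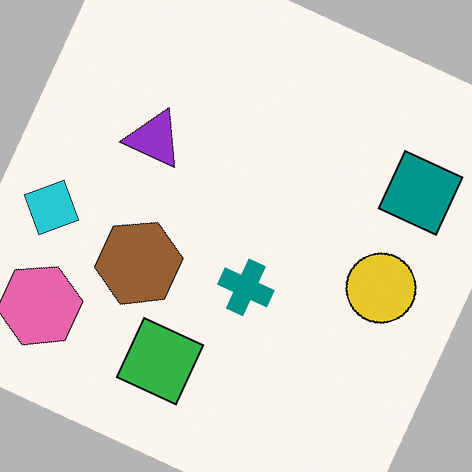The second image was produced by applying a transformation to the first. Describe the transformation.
Rotated clockwise by a moderate amount.

Every shape is tilted by the same angle and the image corners show triangular fill wedges — a whole-image rotation by a non-right angle.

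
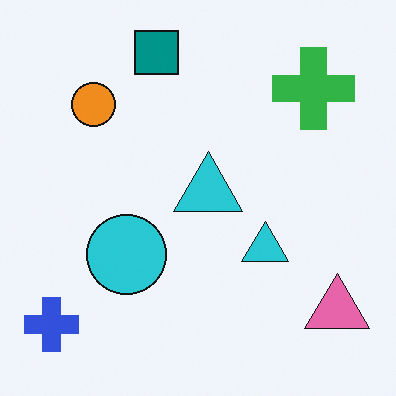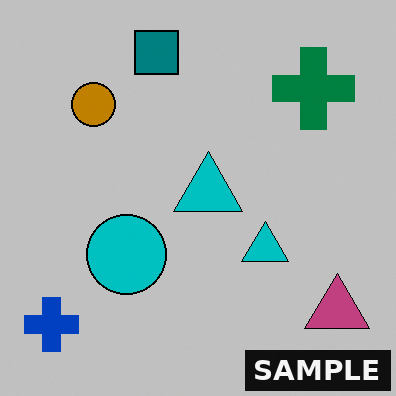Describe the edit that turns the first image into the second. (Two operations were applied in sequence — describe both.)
The image was heavily posterized to just a handful of flat colors, then watermarked with the text "SAMPLE" in the lower-right corner.

Each flat color has snapped to a coarser quantized level — most visibly, the near-white background has dropped to a flat grey. A dark label reading "SAMPLE" appears in the lower-right corner.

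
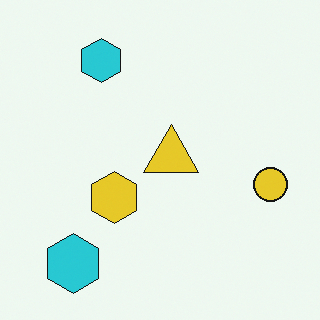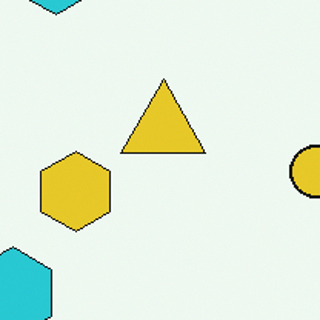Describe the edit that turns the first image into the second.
The image was cropped slightly and scaled back up.

The visible shapes are larger and the field of view is narrower; shapes near the original edges may be partly or wholly outside the frame — a crop-and-rescale.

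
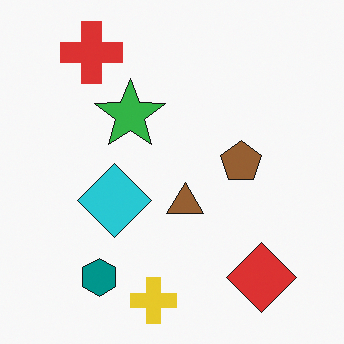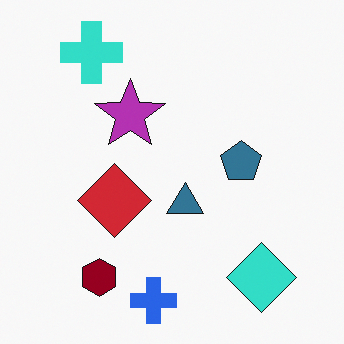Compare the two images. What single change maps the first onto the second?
This is the original image hue-shifted by a large amount.

Every shape's color has rotated by the same amount around the hue wheel — a uniform hue shift.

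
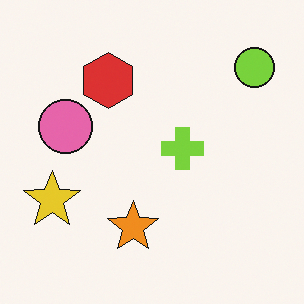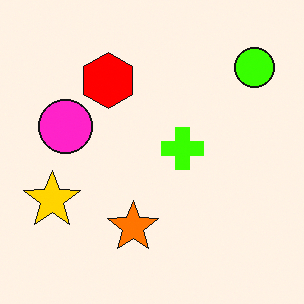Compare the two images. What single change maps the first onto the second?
The second image is the first heavily oversaturated.

All colors are more vivid — a global saturation change.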